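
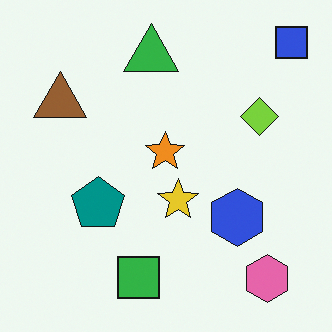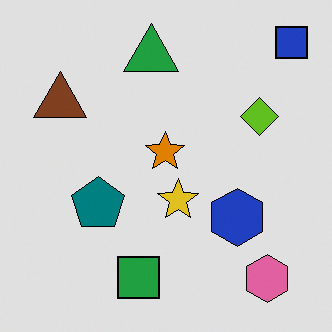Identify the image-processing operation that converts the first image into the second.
The image was posterized to a reduced palette.

Each flat color has snapped to a coarser quantized level — most visibly, the near-white background has dropped to a flat grey.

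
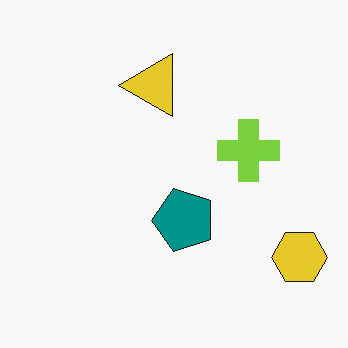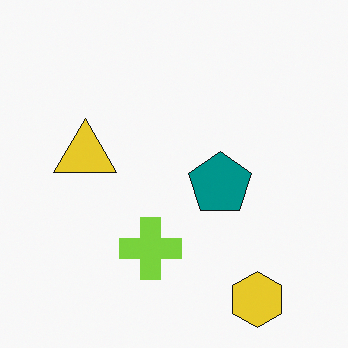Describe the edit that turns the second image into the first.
The first image is the second transposed (reflected across the top-left ↔ bottom-right diagonal).

Shapes have swapped their row and column positions — what was in the top-right is now in the bottom-left — a diagonal reflection.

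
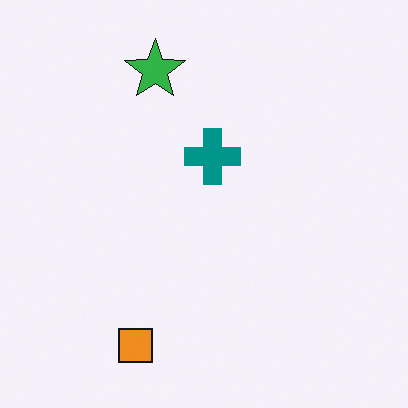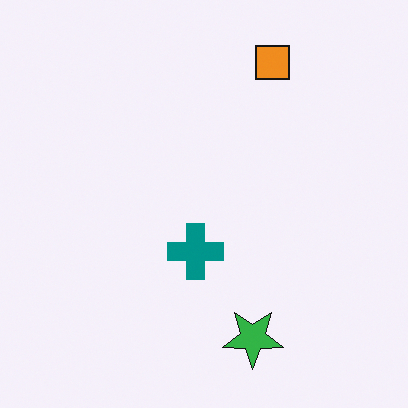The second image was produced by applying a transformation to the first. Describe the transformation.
The second image is the first rotated 180°.

The orange square sits in the bottom-left of the first image and the top of the second — consistent with a whole-image 180° rotation.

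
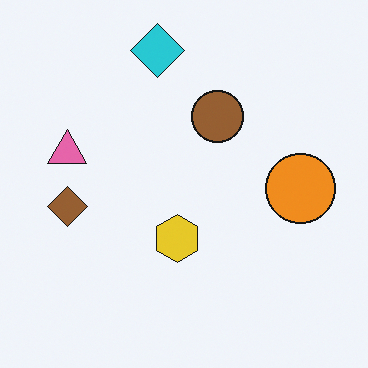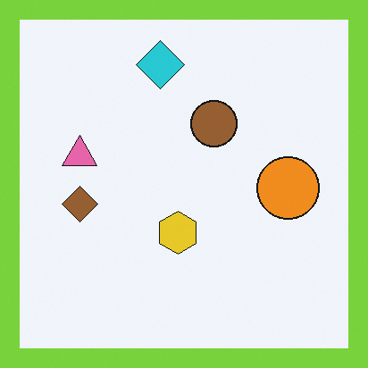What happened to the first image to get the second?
The transformation is: framed with a lime border.

A solid lime frame runs around the edge of the second image, with the content slightly shrunk inside it.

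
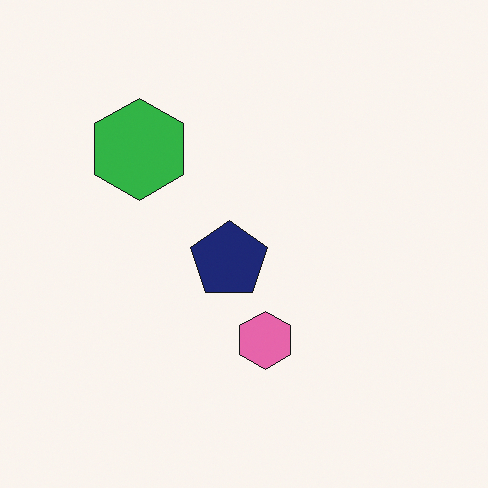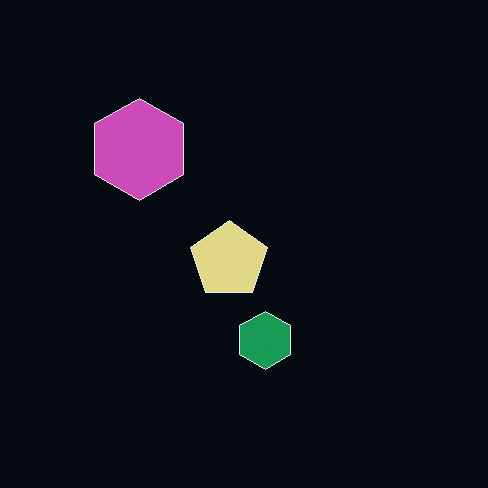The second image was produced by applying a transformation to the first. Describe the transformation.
This is the original image color-inverted (negative).

The light background has become dark and every shape's color is its complement — a photographic negative.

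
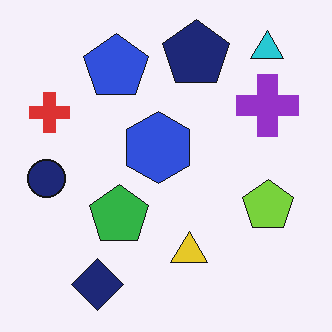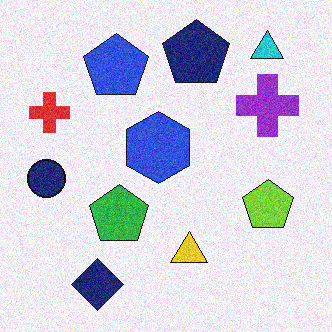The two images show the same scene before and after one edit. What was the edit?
Degraded with visible gaussian noise.

Random speckle covers the whole image, including the flat background.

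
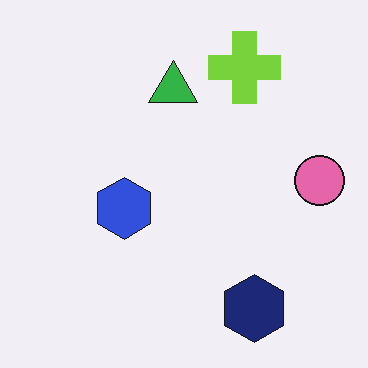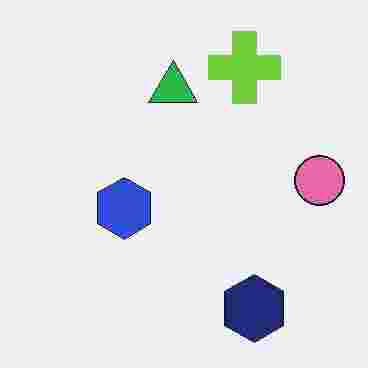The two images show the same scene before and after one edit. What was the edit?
The image was heavily JPEG-compressed with obvious blocking artifacts.

Blocky 8×8 compression artifacts appear around shape edges and the flat background shows ringing — characteristic JPEG degradation.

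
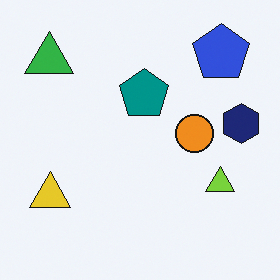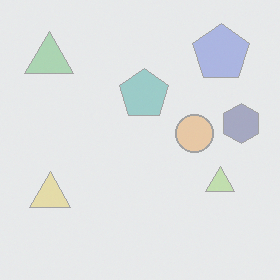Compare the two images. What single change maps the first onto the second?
The second image is the first given much lower contrast.

Tones are pushed toward mid-grey across the whole image — a global contrast change.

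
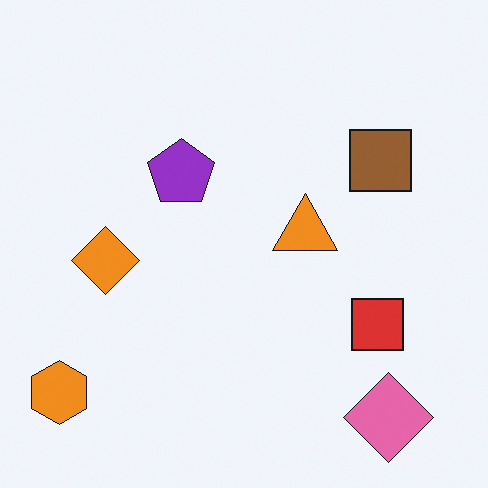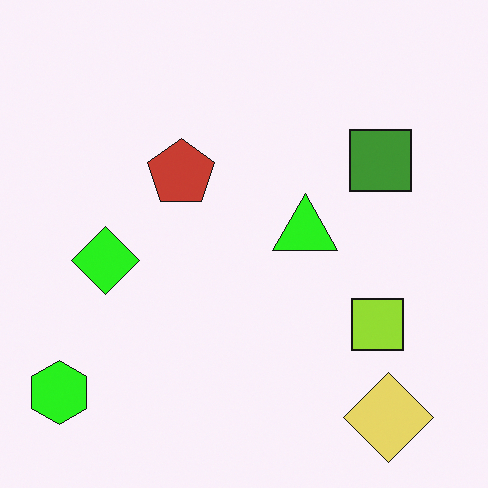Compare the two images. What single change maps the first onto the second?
Hue-shifted noticeably.

Every shape's color has rotated by the same amount around the hue wheel — a uniform hue shift.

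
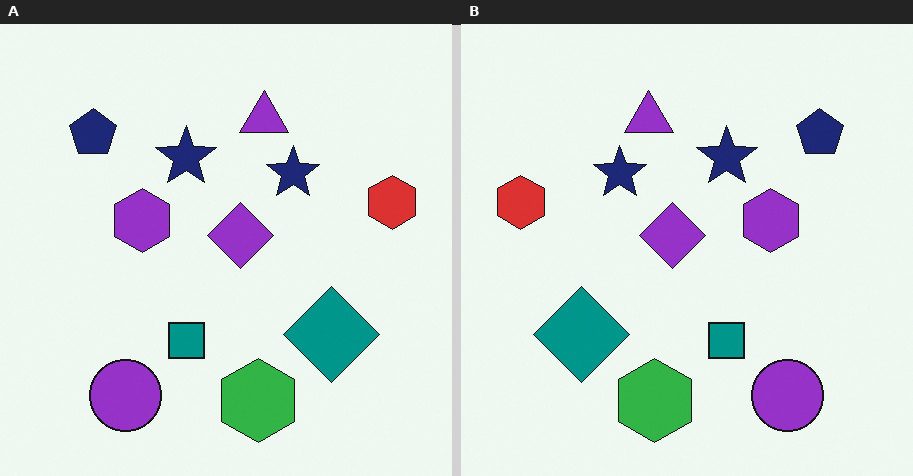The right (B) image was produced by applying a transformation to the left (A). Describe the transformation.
It was flipped horizontally (left ↔ right).

The red hexagon is in the right of the left (A) image and the left of the right (B) — shapes on opposite sides of the vertical midline have swapped in a mirror flip.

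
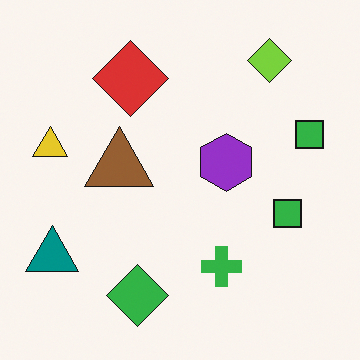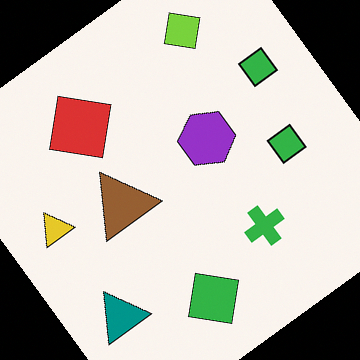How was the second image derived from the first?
Rotated counter-clockwise by a large amount — several tens of degrees.

Every shape is tilted by the same angle and the image corners show triangular fill wedges — a whole-image rotation by a non-right angle.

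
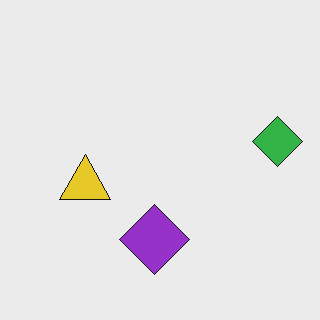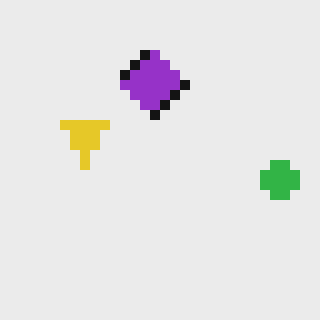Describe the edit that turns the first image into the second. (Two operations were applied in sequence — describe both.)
Heavily pixelated into large blocks, then flipped vertically (top ↔ bottom).

Shapes are reduced to large square blocks; fine edges and outlines are lost — a downscale-then-upscale (mosaic) effect. The purple diamond is in the bottom of the first image and the top of the second — shapes on opposite sides of the horizontal midline have swapped in a mirror flip.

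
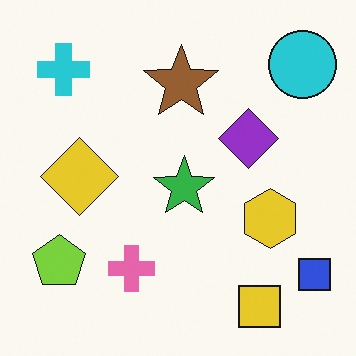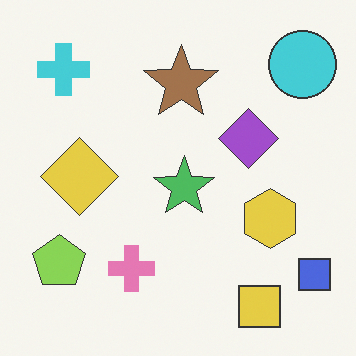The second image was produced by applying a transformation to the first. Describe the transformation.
The transformation is: given slightly reduced contrast.

Tones are pushed toward mid-grey across the whole image — a global contrast change.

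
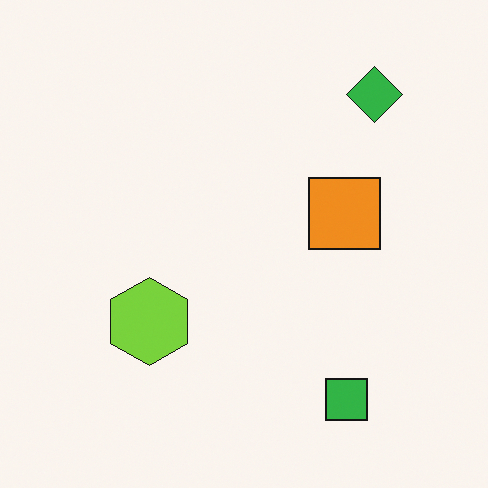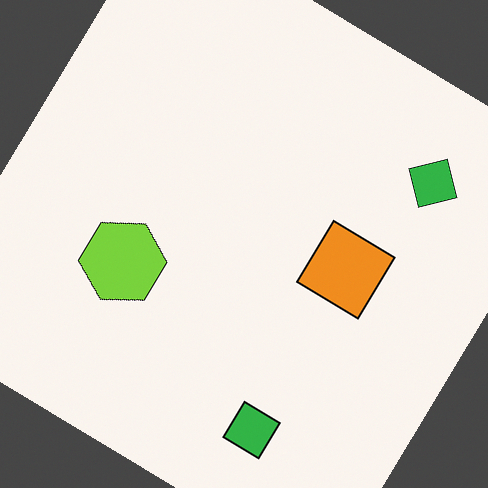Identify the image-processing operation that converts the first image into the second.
The transformation is: rotated clockwise by a large amount — several tens of degrees.

Every shape is tilted by the same angle and the image corners show triangular fill wedges — a whole-image rotation by a non-right angle.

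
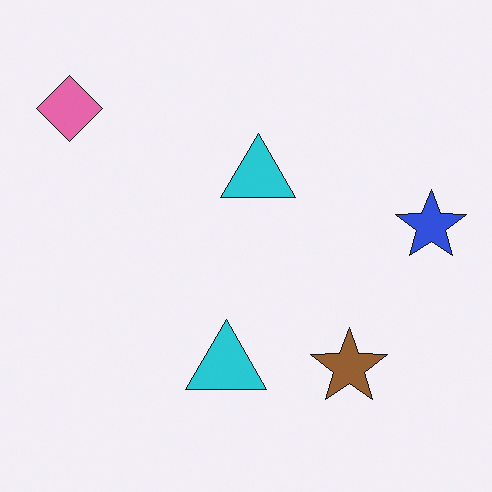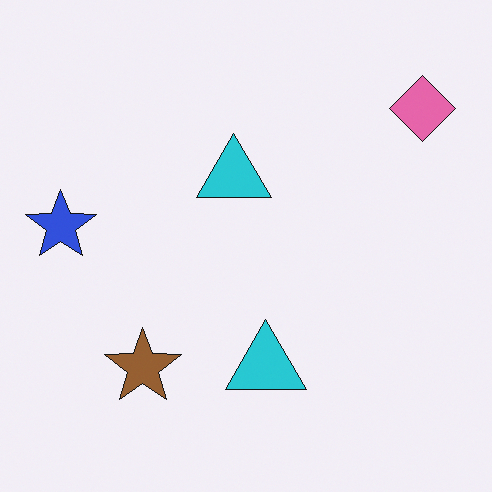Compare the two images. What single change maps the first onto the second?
It was flipped horizontally (left ↔ right).

The blue star is in the right of the first image and the left of the second — shapes on opposite sides of the vertical midline have swapped in a mirror flip.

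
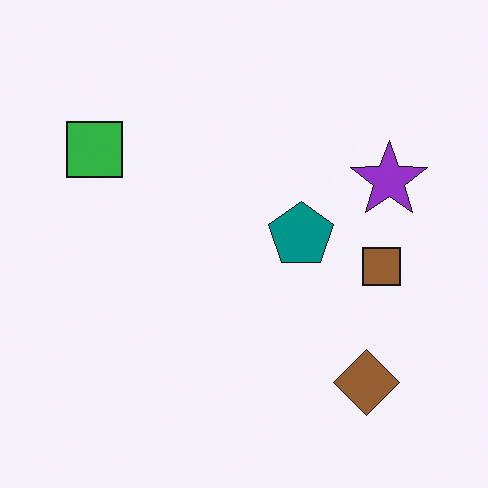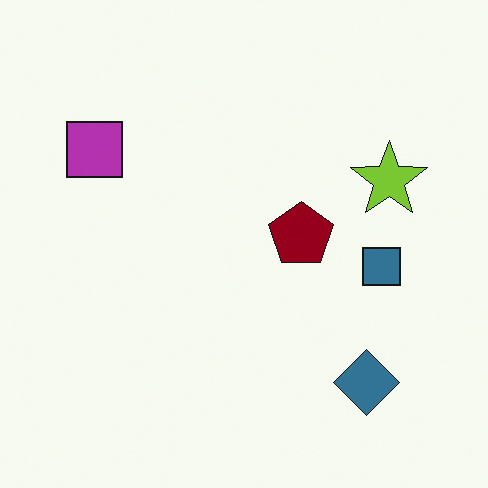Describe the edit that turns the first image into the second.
It was hue-shifted through roughly half the color wheel.

Every shape's color has rotated by the same amount around the hue wheel — a uniform hue shift.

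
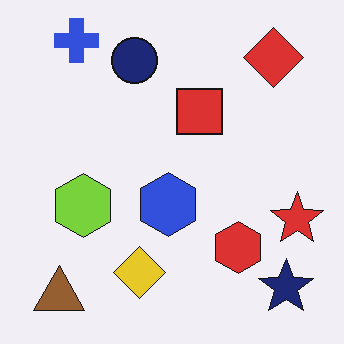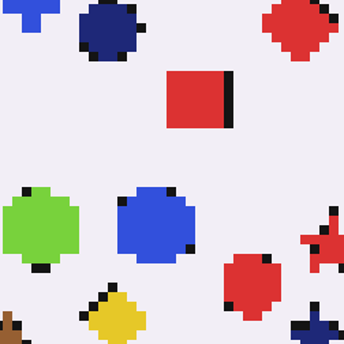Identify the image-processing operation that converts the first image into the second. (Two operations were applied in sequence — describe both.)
The transformation is: pixelated into visible square blocks, then cropped to a modestly smaller region and rescaled.

Shapes are reduced to large square blocks; fine edges and outlines are lost — a downscale-then-upscale (mosaic) effect. The visible shapes are larger and the field of view is narrower; shapes near the original edges may be partly or wholly outside the frame — a crop-and-rescale.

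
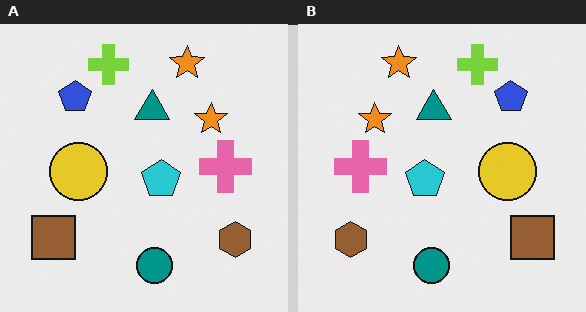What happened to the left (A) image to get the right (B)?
Flipped horizontally (left ↔ right).

The brown square is in the bottom-left of the left (A) image and the bottom-right of the right (B) — shapes on opposite sides of the vertical midline have swapped in a mirror flip.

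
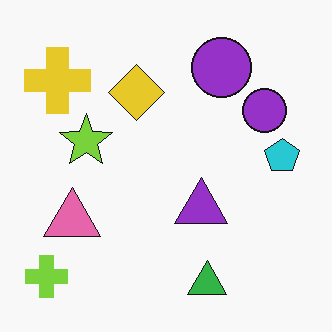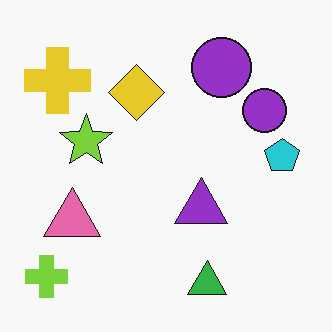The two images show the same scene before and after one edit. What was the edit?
The image was JPEG-compressed with visible artifacts.

Blocky 8×8 compression artifacts appear around shape edges and the flat background shows ringing — characteristic JPEG degradation.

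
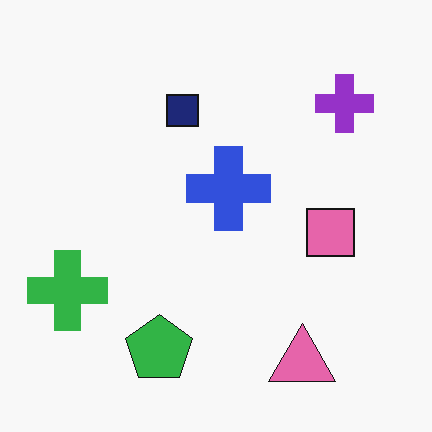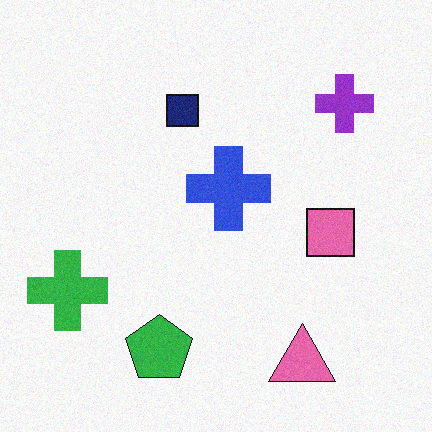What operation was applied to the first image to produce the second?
The second image is the first degraded with a light layer of grain.

Random speckle covers the whole image, including the flat background.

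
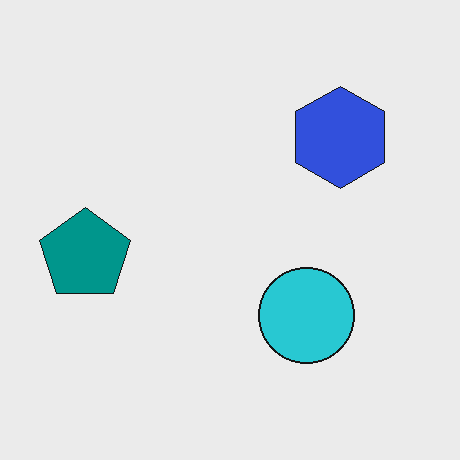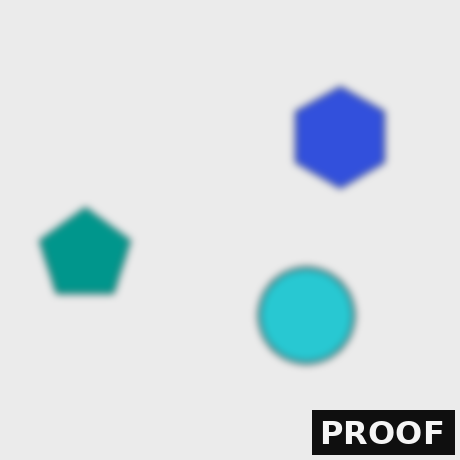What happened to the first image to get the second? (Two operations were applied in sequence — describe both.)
It was noticeably gaussian-blurred, then watermarked with the text "PROOF" in the lower-right corner.

Shape edges and outlines are uniformly softened across the whole image. A dark label reading "PROOF" appears in the lower-right corner.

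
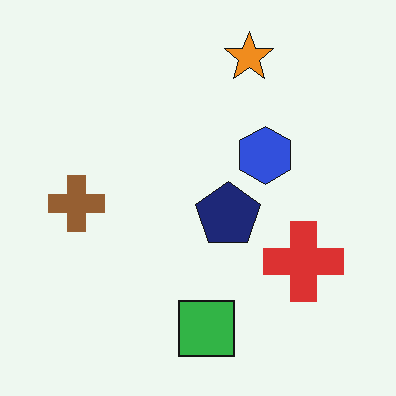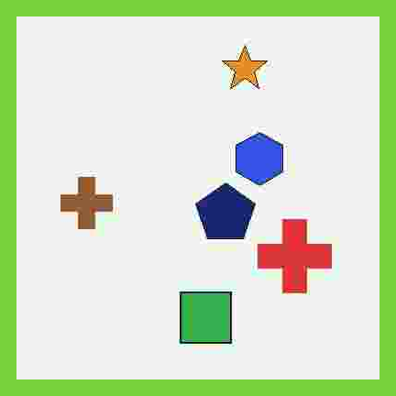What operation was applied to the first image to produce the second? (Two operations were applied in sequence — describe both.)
The transformation is: degraded with heavy JPEG compression, then framed with a lime border.

Blocky 8×8 compression artifacts appear around shape edges and the flat background shows ringing — characteristic JPEG degradation. A solid lime frame runs around the edge of the second image, with the content slightly shrunk inside it.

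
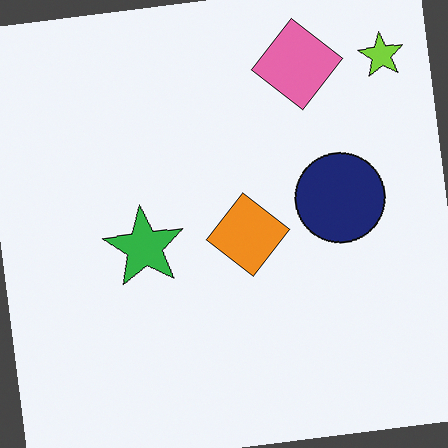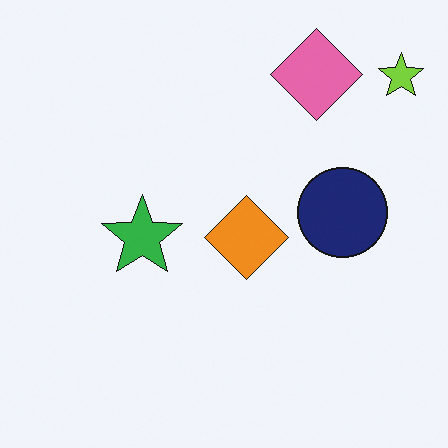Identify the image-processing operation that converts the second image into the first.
The image was rotated counter-clockwise by a few degrees.

Every shape is tilted by the same angle and the image corners show triangular fill wedges — a whole-image rotation by a non-right angle.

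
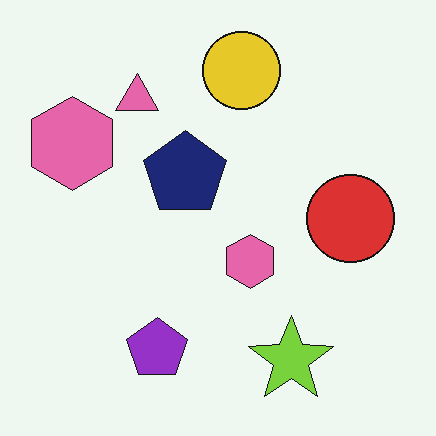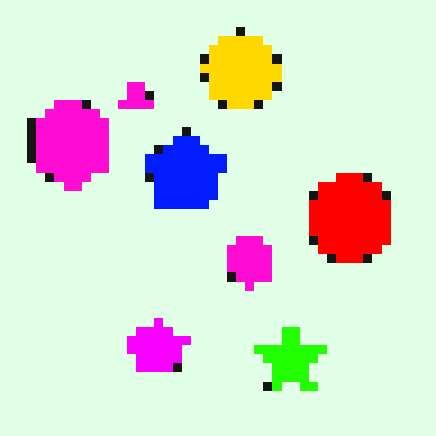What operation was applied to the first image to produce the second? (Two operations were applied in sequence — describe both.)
The image was heavily pixelated into large blocks, then heavily oversaturated.

Shapes are reduced to large square blocks; fine edges and outlines are lost — a downscale-then-upscale (mosaic) effect. All colors are more vivid — a global saturation change.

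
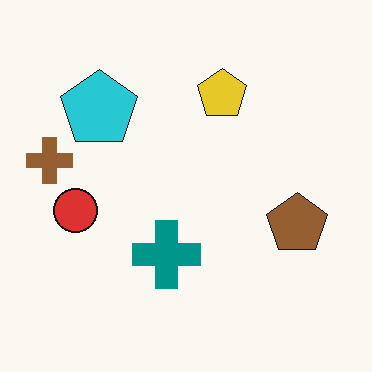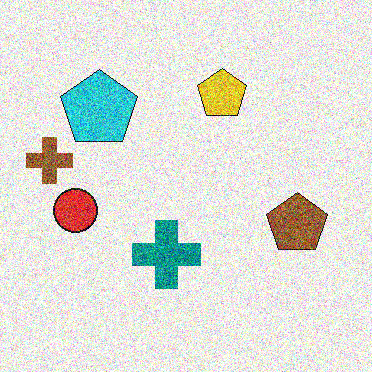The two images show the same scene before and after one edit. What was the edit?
It was degraded with heavy additive noise.

Random speckle covers the whole image, including the flat background.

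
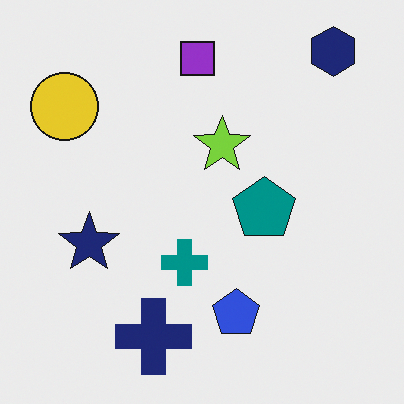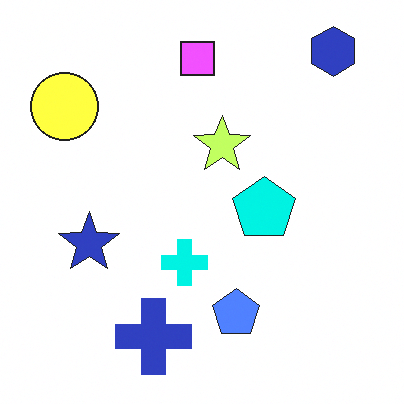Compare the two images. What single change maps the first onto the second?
The transformation is: noticeably brightened.

Every pixel — background and shapes alike — is uniformly brightened.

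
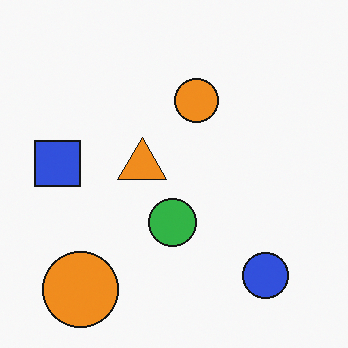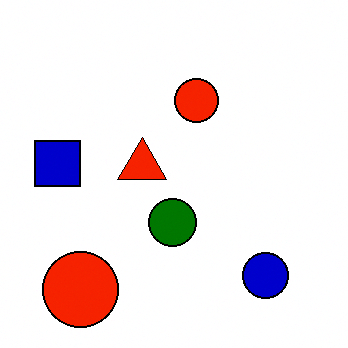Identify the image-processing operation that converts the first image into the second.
The transformation is: given much higher contrast.

Tones are pushed away from mid-grey across the whole image — a global contrast change.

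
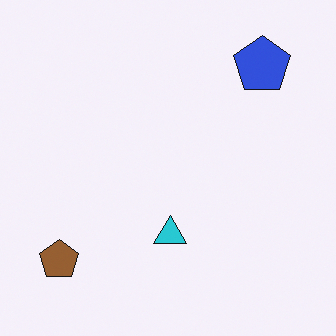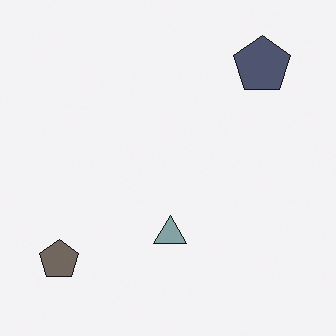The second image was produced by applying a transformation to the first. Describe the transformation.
It was heavily desaturated.

All colors are more muted and greyish — a global saturation change.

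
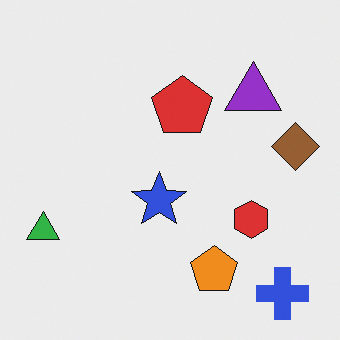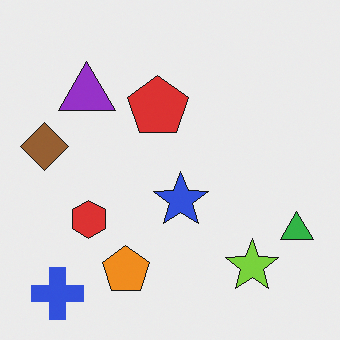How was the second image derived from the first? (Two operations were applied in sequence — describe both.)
The transformation is: flipped horizontally (left ↔ right), then overlaid with an additional lime star.

The green triangle is in the bottom-left of the first image and the bottom-right of the second — shapes on opposite sides of the vertical midline have swapped in a mirror flip. A lime star appears in the second image that is absent from the first.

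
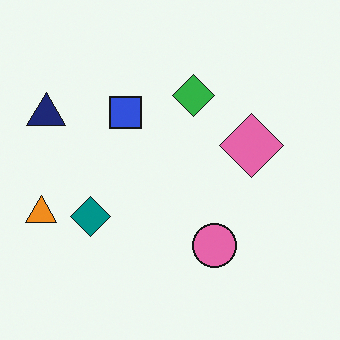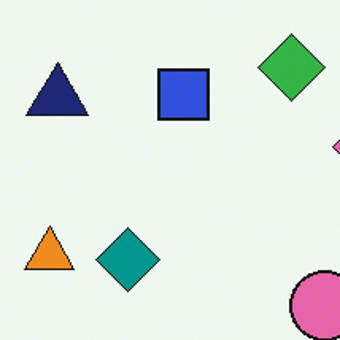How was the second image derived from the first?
The transformation is: cropped slightly and scaled back up.

The visible shapes are larger and the field of view is narrower; shapes near the original edges may be partly or wholly outside the frame — a crop-and-rescale.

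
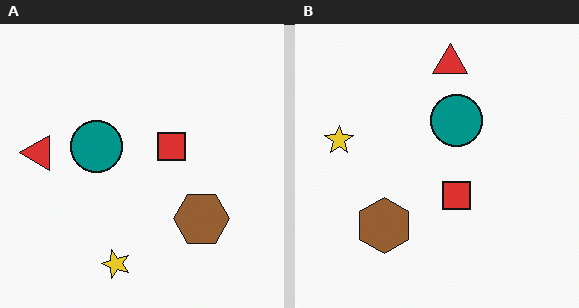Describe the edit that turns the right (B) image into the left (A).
The left (A) image is the right (B) rotated 90° counter-clockwise.

The red triangle sits in the top of the right (B) image and the left of the left (A) — consistent with a whole-image 90° counter-clockwise rotation.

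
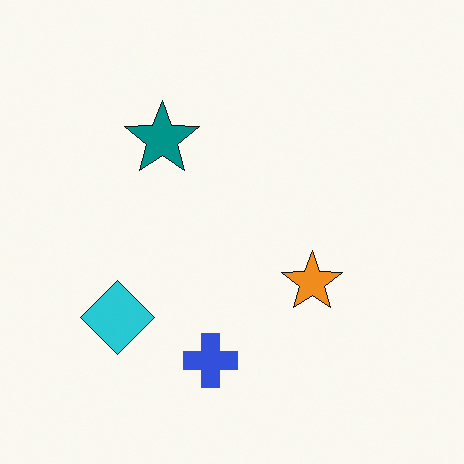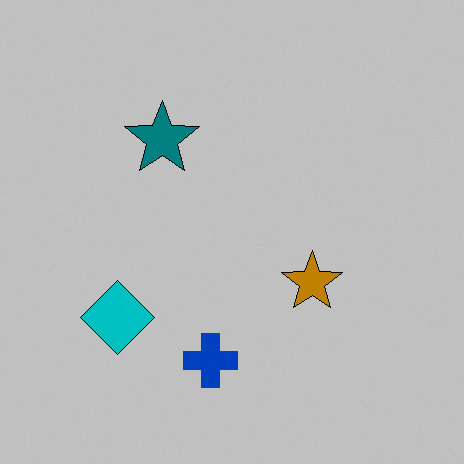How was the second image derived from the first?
Heavily posterized to just a handful of flat colors.

Each flat color has snapped to a coarser quantized level — most visibly, the near-white background has dropped to a flat grey.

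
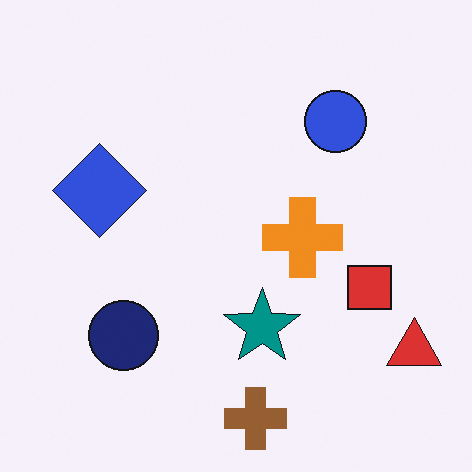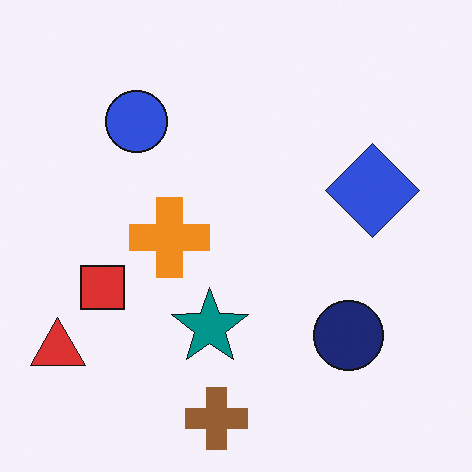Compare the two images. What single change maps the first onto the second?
This is the original image flipped horizontally (left ↔ right).

The red triangle is in the bottom-right of the first image and the bottom-left of the second — shapes on opposite sides of the vertical midline have swapped in a mirror flip.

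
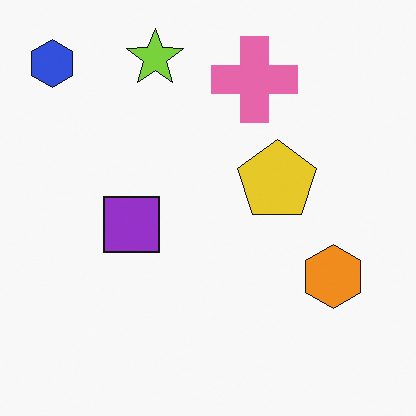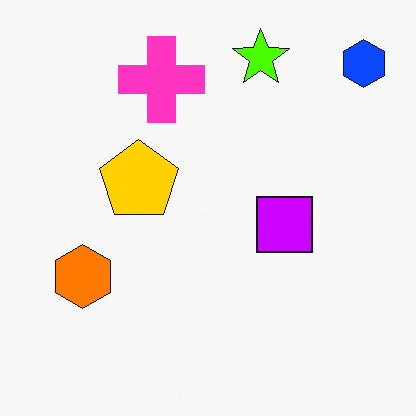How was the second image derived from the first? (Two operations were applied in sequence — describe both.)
The image was heavily oversaturated, then flipped horizontally (left ↔ right).

All colors are more vivid — a global saturation change. The blue hexagon is in the top-left of the first image and the top-right of the second — shapes on opposite sides of the vertical midline have swapped in a mirror flip.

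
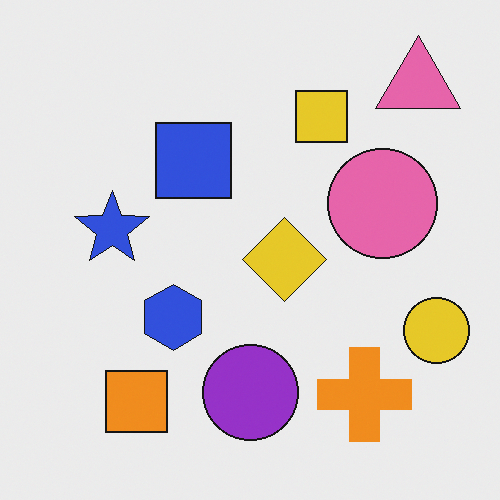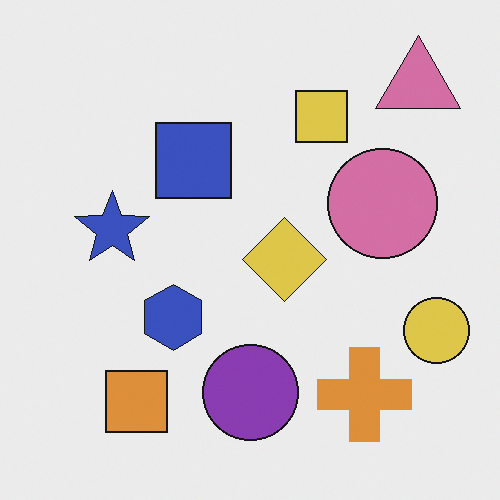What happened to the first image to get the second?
It was slightly desaturated.

All colors are more muted and greyish — a global saturation change.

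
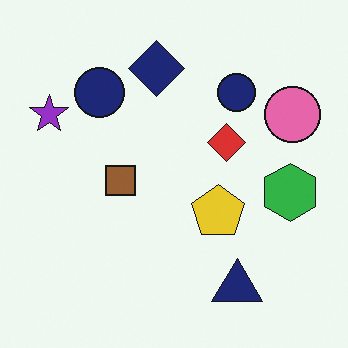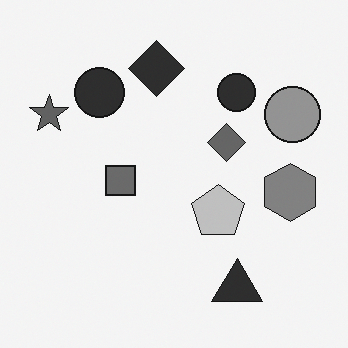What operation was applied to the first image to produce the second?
Converted to grayscale.

All color is removed — every shape is now a shade of grey.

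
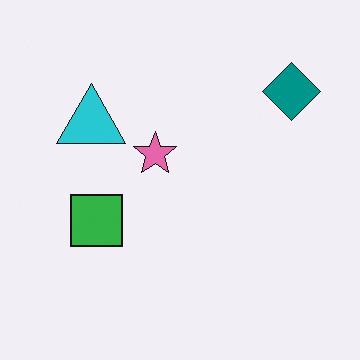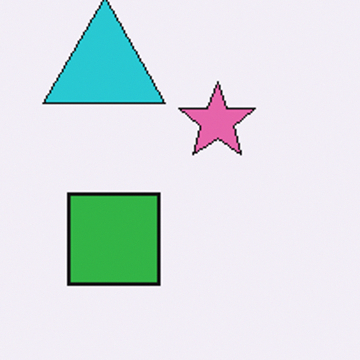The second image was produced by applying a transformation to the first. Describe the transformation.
The transformation is: cropped tightly and scaled back up.

The visible shapes are larger and the field of view is narrower; shapes near the original edges may be partly or wholly outside the frame — a crop-and-rescale.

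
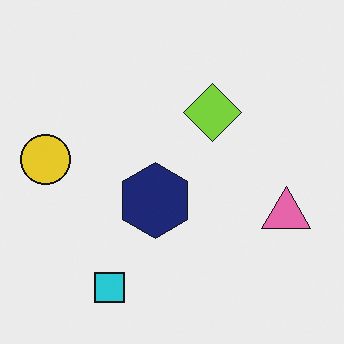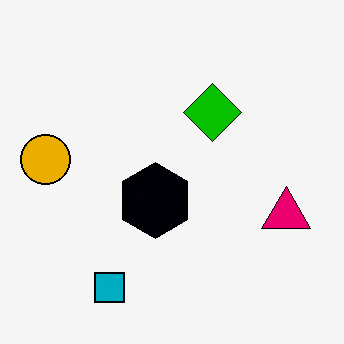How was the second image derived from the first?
It was boosted in contrast.

Tones are pushed away from mid-grey across the whole image — a global contrast change.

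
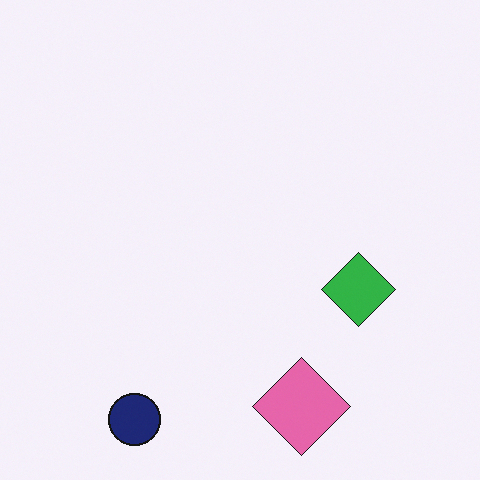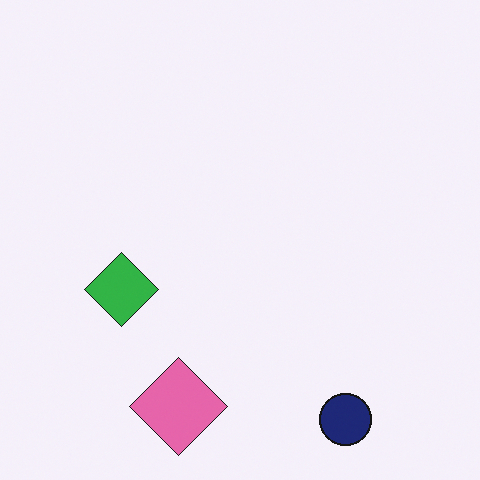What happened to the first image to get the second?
The second image is the first flipped horizontally (left ↔ right).

The green diamond is in the right of the first image and the left of the second — shapes on opposite sides of the vertical midline have swapped in a mirror flip.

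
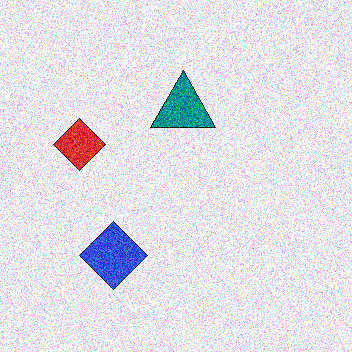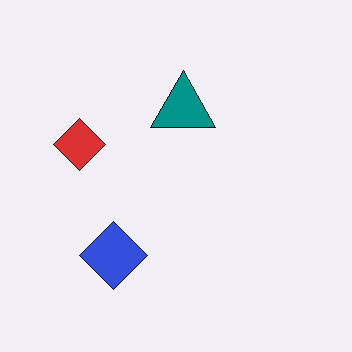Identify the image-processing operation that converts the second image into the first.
Degraded with a thick layer of grain.

Random speckle covers the whole image, including the flat background.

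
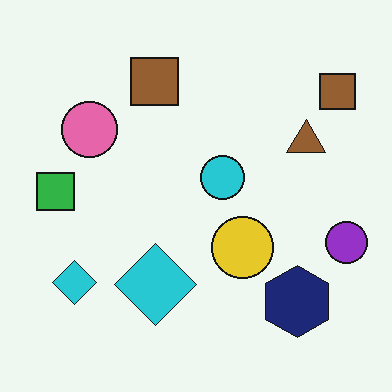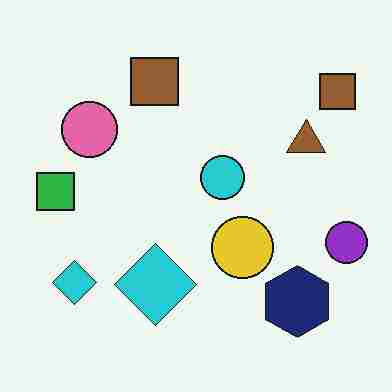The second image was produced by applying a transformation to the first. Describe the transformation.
The transformation is: degraded with heavy JPEG compression.

Blocky 8×8 compression artifacts appear around shape edges and the flat background shows ringing — characteristic JPEG degradation.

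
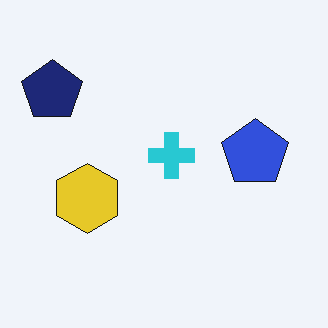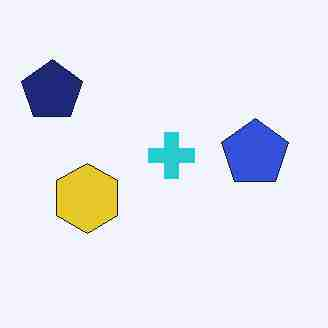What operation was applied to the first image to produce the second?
Heavily JPEG-compressed with obvious blocking artifacts.

Blocky 8×8 compression artifacts appear around shape edges and the flat background shows ringing — characteristic JPEG degradation.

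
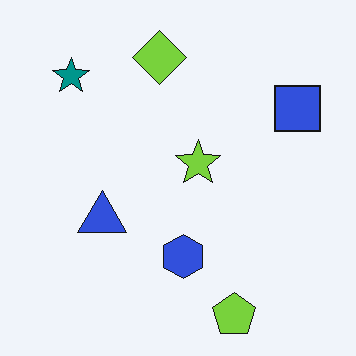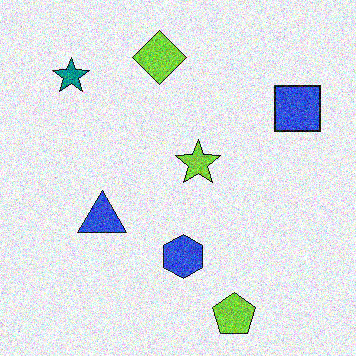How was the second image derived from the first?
The second image is the first degraded with strong gaussian noise.

Random speckle covers the whole image, including the flat background.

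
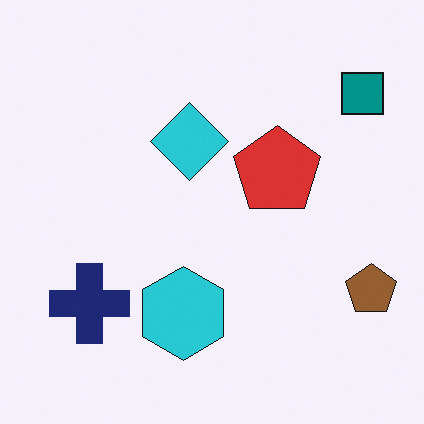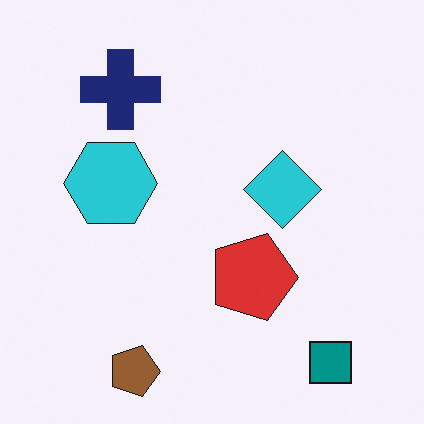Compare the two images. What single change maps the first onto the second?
The transformation is: rotated 90° clockwise.

The teal square sits in the top-right of the first image and the bottom-right of the second — consistent with a whole-image 90° clockwise rotation.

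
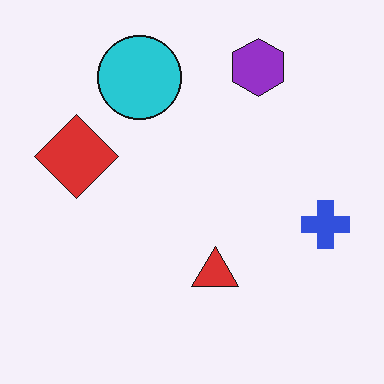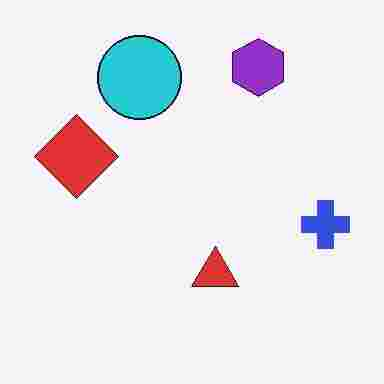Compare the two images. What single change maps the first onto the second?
The second image is the first degraded with heavy JPEG compression.

Blocky 8×8 compression artifacts appear around shape edges and the flat background shows ringing — characteristic JPEG degradation.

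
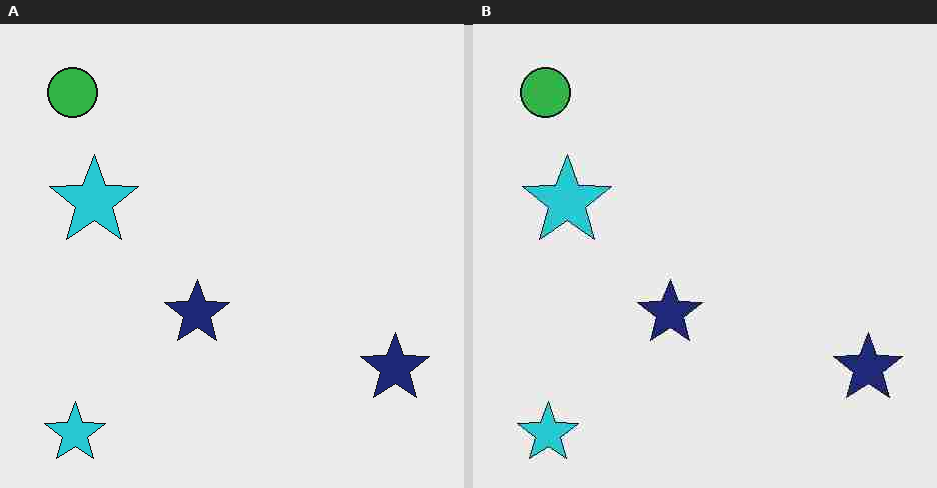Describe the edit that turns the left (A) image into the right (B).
The right (B) image is the left (A) degraded with heavy JPEG compression.

Blocky 8×8 compression artifacts appear around shape edges and the flat background shows ringing — characteristic JPEG degradation.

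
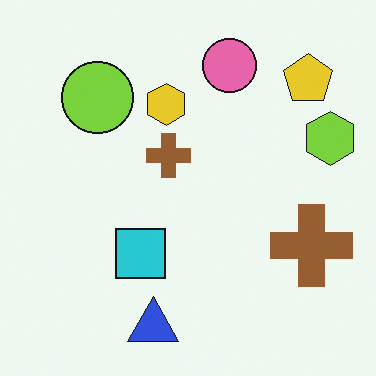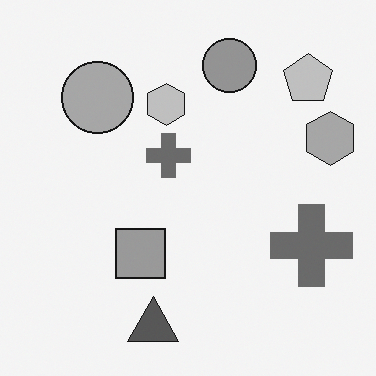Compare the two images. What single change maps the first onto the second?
This is the original image converted to grayscale.

All color is removed — every shape is now a shade of grey.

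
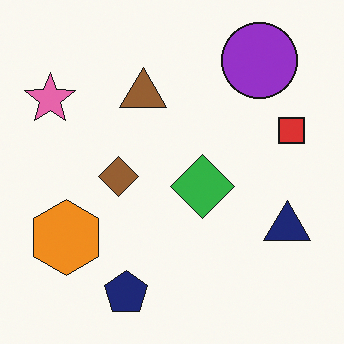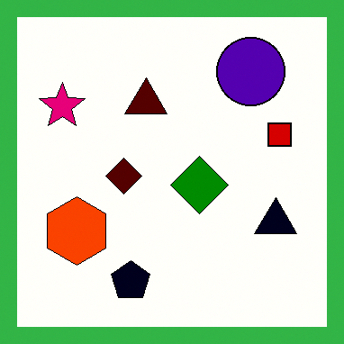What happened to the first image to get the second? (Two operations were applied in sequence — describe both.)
The transformation is: boosted in contrast, then framed with a green border.

Tones are pushed away from mid-grey across the whole image — a global contrast change. A solid green frame runs around the edge of the second image, with the content slightly shrunk inside it.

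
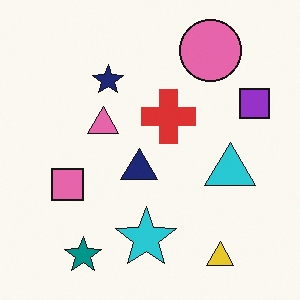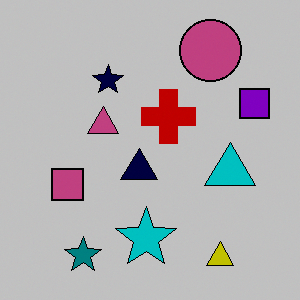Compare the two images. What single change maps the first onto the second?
The image was heavily posterized to just a handful of flat colors.

Each flat color has snapped to a coarser quantized level — most visibly, the near-white background has dropped to a flat grey.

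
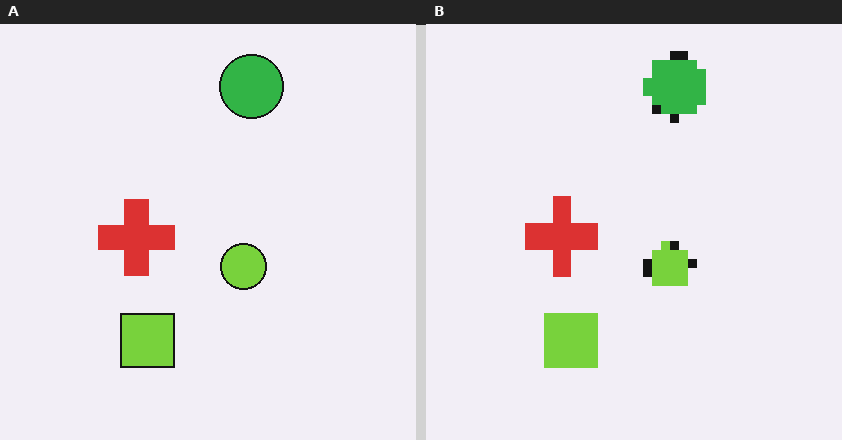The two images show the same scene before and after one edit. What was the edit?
It was heavily pixelated into large blocks.

Shapes are reduced to large square blocks; fine edges and outlines are lost — a downscale-then-upscale (mosaic) effect.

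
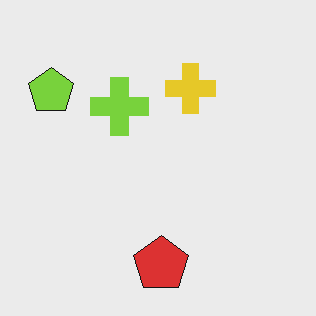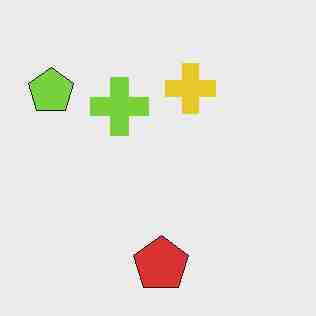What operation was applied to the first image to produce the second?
The transformation is: degraded with heavy JPEG compression.

Blocky 8×8 compression artifacts appear around shape edges and the flat background shows ringing — characteristic JPEG degradation.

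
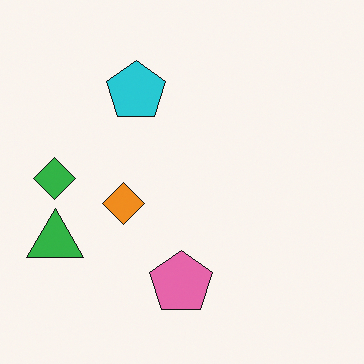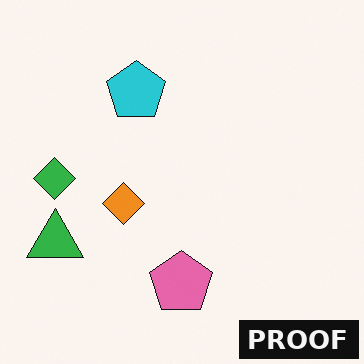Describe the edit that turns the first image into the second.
This is the original image watermarked with the text "PROOF" in the lower-right corner.

A dark label reading "PROOF" appears in the lower-right corner.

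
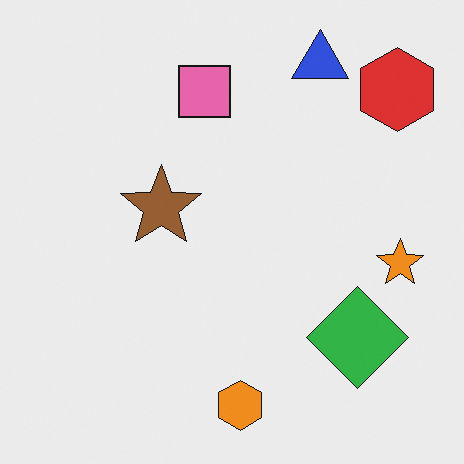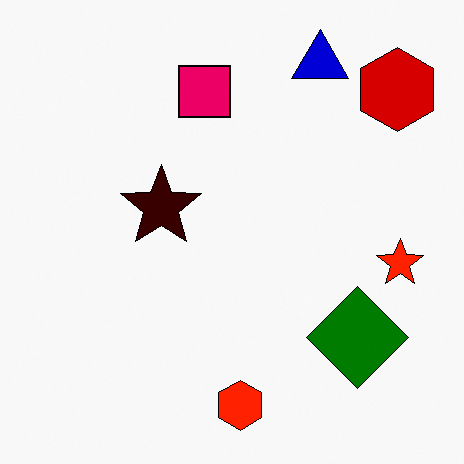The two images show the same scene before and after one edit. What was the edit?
The second image is the first given much higher contrast.

Tones are pushed away from mid-grey across the whole image — a global contrast change.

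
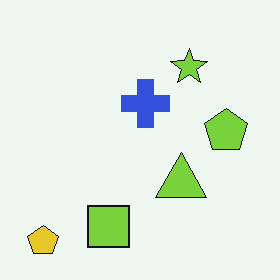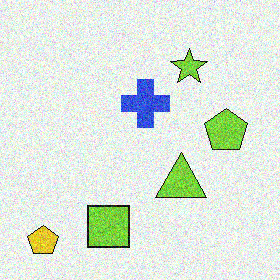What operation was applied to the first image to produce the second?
Degraded with visible gaussian noise.

Random speckle covers the whole image, including the flat background.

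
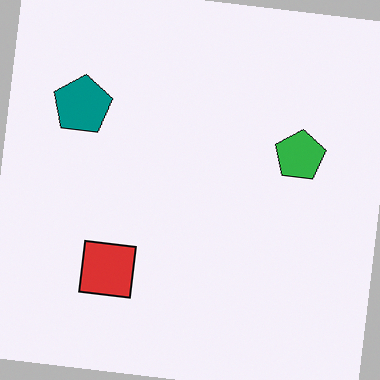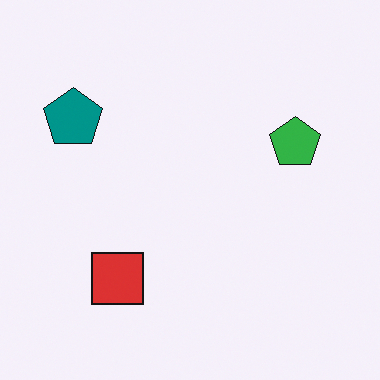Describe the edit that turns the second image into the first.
The transformation is: rotated clockwise by a small amount.

Every shape is tilted by the same angle and the image corners show triangular fill wedges — a whole-image rotation by a non-right angle.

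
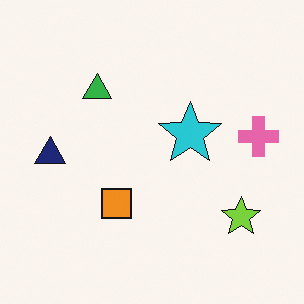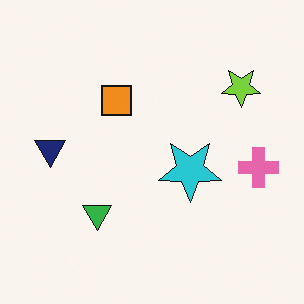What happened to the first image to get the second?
This is the original image flipped vertically (top ↔ bottom).

The lime star is in the bottom-right of the first image and the top-right of the second — shapes on opposite sides of the horizontal midline have swapped in a mirror flip.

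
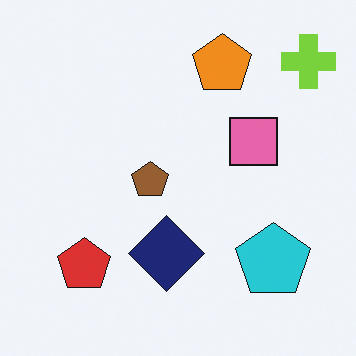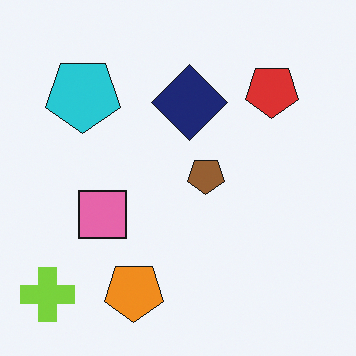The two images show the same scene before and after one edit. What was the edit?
The transformation is: rotated 180°.

The lime cross sits in the top-right of the first image and the bottom-left of the second — consistent with a whole-image 180° rotation.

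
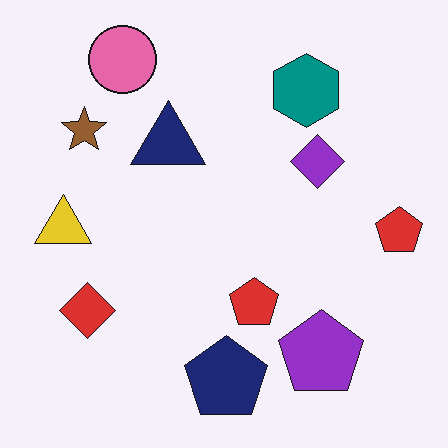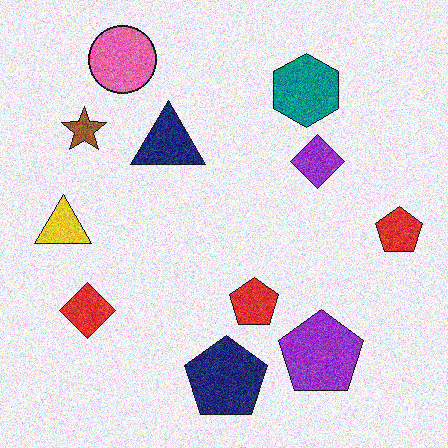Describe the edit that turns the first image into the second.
The image was degraded with strong gaussian noise.

Random speckle covers the whole image, including the flat background.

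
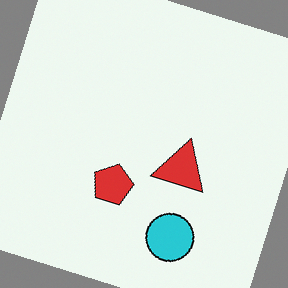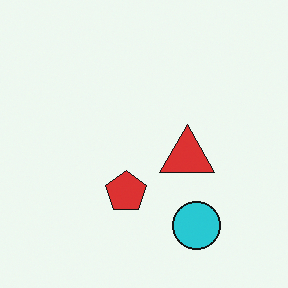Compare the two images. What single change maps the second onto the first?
Rotated clockwise by a clearly visible amount.

Every shape is tilted by the same angle and the image corners show triangular fill wedges — a whole-image rotation by a non-right angle.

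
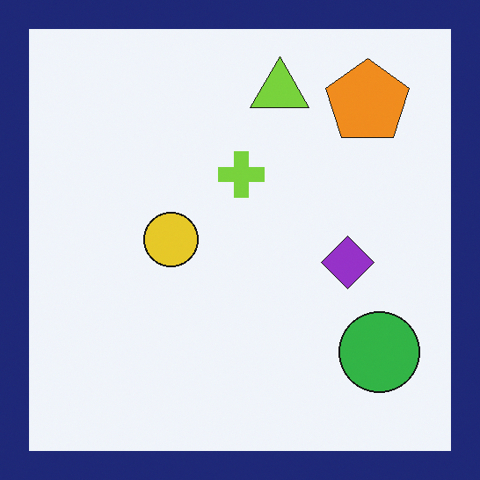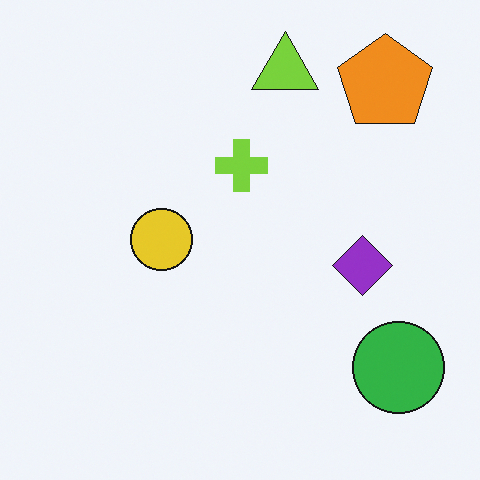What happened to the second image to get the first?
It was framed with a navy border.

A solid navy frame runs around the edge of the first image, with the content slightly shrunk inside it.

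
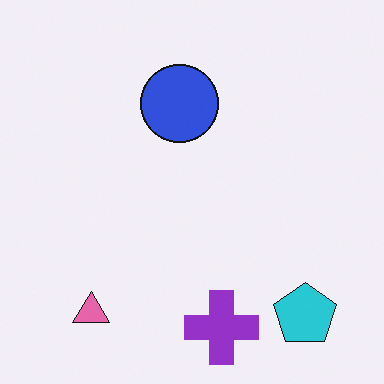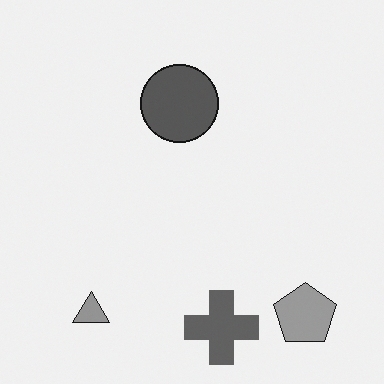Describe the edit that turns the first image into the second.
It was converted to grayscale.

All color is removed — every shape is now a shade of grey.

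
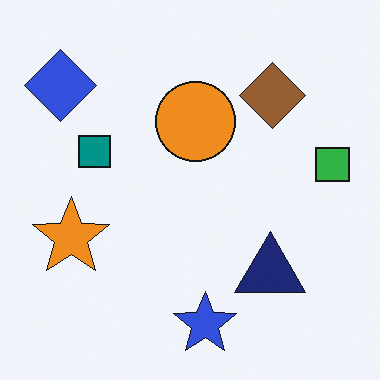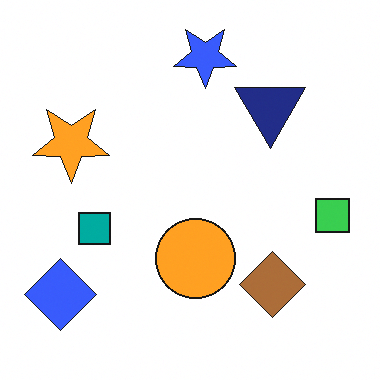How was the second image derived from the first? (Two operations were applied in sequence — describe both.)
It was flipped vertically (top ↔ bottom), then brightened a little.

The blue star is in the bottom of the first image and the top of the second — shapes on opposite sides of the horizontal midline have swapped in a mirror flip. Every pixel — background and shapes alike — is uniformly brightened.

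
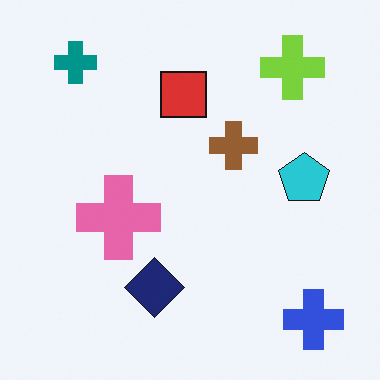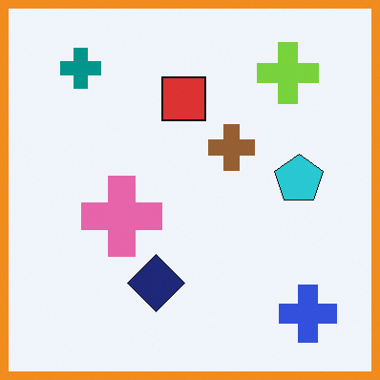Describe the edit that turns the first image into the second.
Framed with a orange border.

A solid orange frame runs around the edge of the second image, with the content slightly shrunk inside it.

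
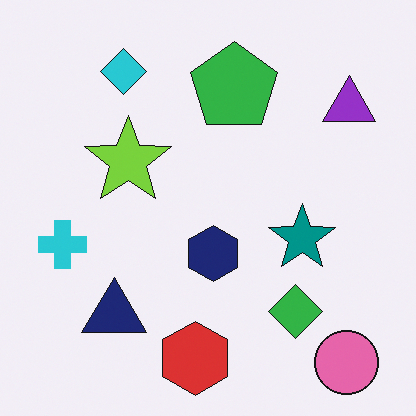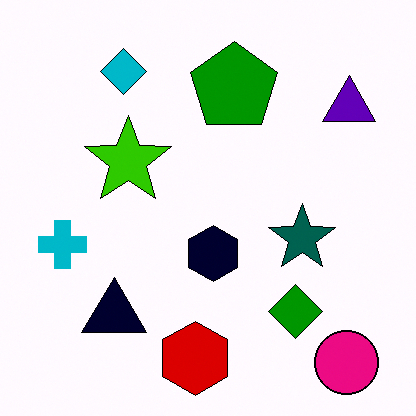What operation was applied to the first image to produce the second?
It was boosted in contrast.

Tones are pushed away from mid-grey across the whole image — a global contrast change.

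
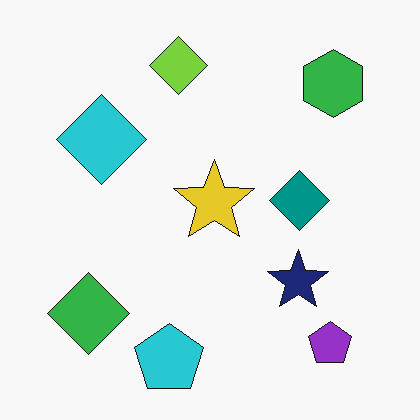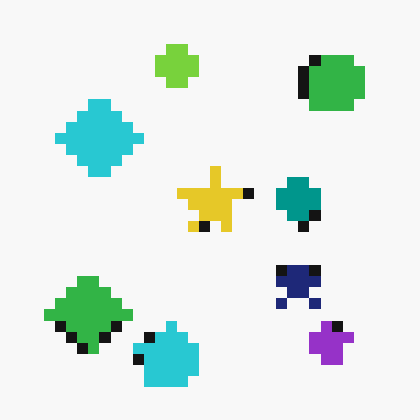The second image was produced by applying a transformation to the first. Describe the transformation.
The transformation is: heavily pixelated into large blocks.

Shapes are reduced to large square blocks; fine edges and outlines are lost — a downscale-then-upscale (mosaic) effect.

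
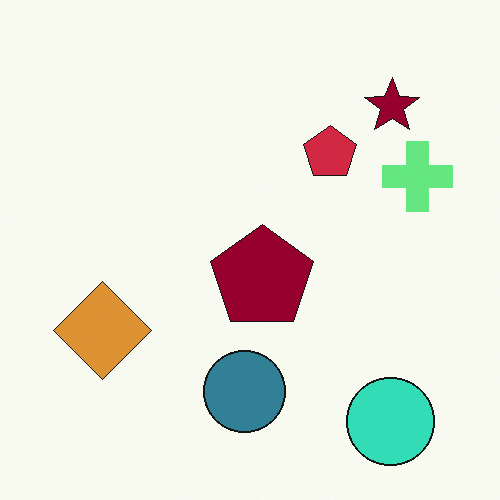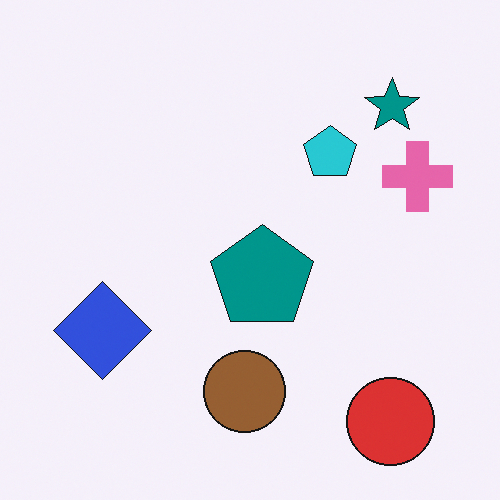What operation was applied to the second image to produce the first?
Hue-shifted by a large amount.

Every shape's color has rotated by the same amount around the hue wheel — a uniform hue shift.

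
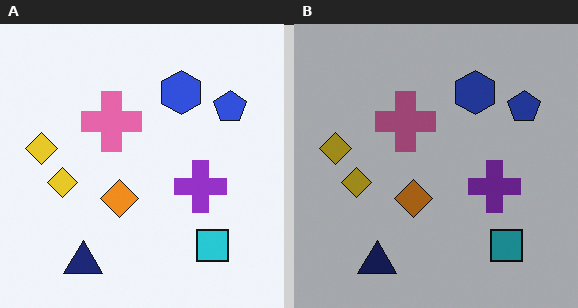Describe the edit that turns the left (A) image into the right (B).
It was substantially darkened.

Every pixel — background and shapes alike — is uniformly darkened.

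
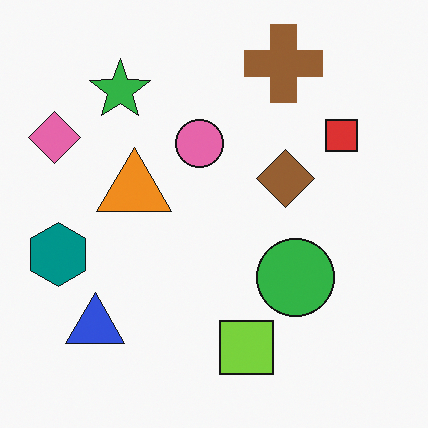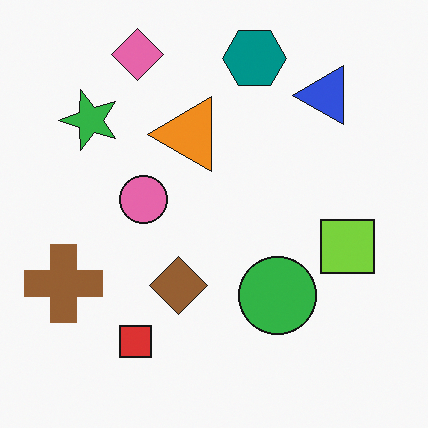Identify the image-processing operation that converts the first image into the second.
The second image is the first transposed (reflected across the top-left ↔ bottom-right diagonal).

Shapes have swapped their row and column positions — what was in the top-right is now in the bottom-left — a diagonal reflection.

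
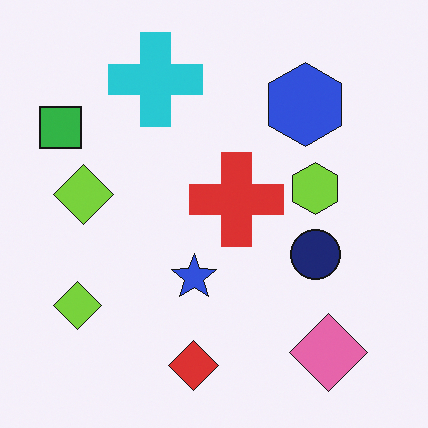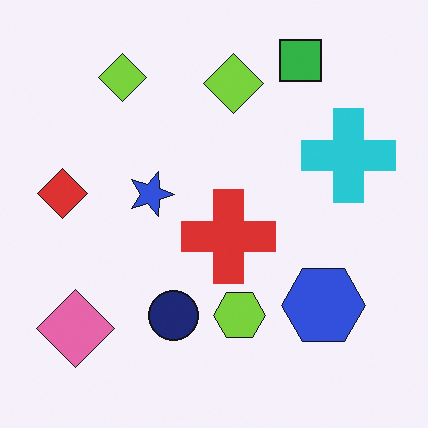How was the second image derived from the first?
Rotated 90° clockwise.

The pink diamond sits in the bottom-right of the first image and the bottom-left of the second — consistent with a whole-image 90° clockwise rotation.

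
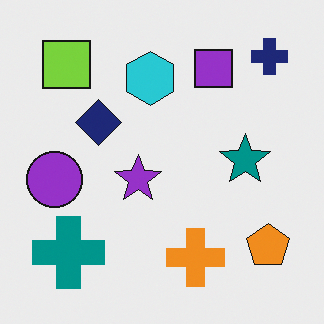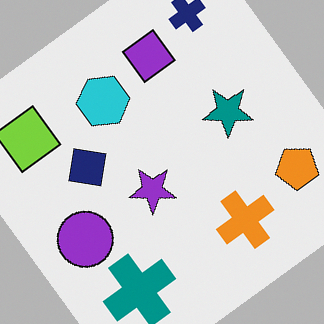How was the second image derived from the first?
The image was rotated counter-clockwise by a large amount — several tens of degrees.

Every shape is tilted by the same angle and the image corners show triangular fill wedges — a whole-image rotation by a non-right angle.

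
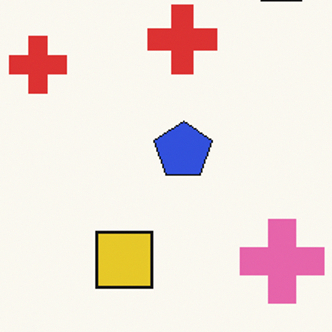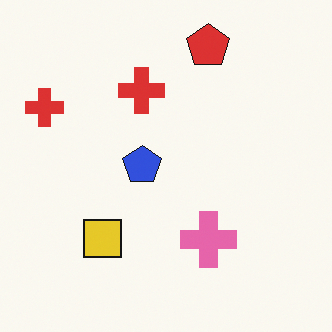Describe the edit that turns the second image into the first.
The transformation is: cropped slightly and scaled back up.

The visible shapes are larger and the field of view is narrower; shapes near the original edges may be partly or wholly outside the frame — a crop-and-rescale.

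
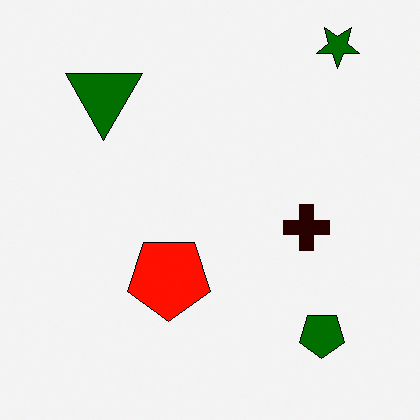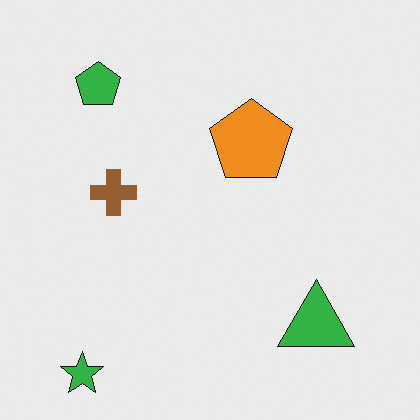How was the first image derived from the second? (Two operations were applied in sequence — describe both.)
The transformation is: rotated 180°, then boosted in contrast.

The green star sits in the bottom-left of the second image and the top-right of the first — consistent with a whole-image 180° rotation. Tones are pushed away from mid-grey across the whole image — a global contrast change.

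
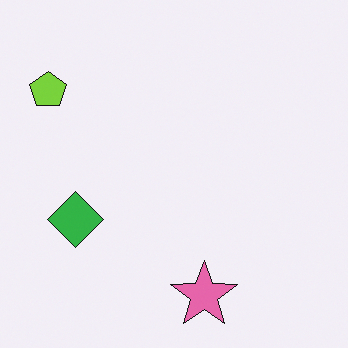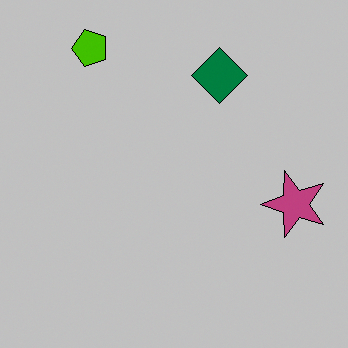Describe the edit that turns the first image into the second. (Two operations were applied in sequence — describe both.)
The image was transposed (reflected across the top-left ↔ bottom-right diagonal), then heavily posterized to just a handful of flat colors.

Shapes have swapped their row and column positions — what was in the top-right is now in the bottom-left — a diagonal reflection. Each flat color has snapped to a coarser quantized level — most visibly, the near-white background has dropped to a flat grey.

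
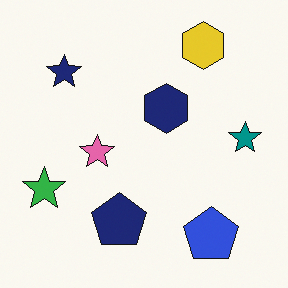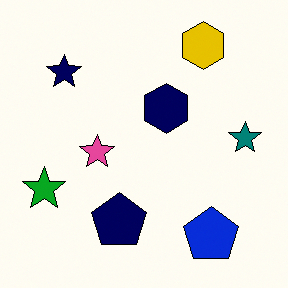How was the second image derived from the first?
It was given slightly increased contrast.

Tones are pushed away from mid-grey across the whole image — a global contrast change.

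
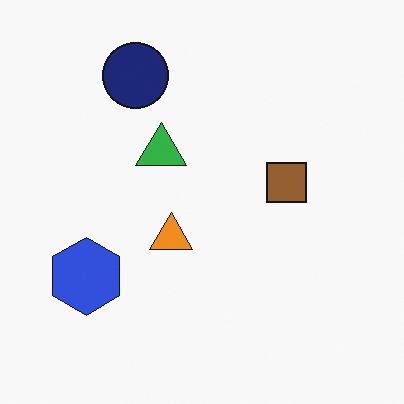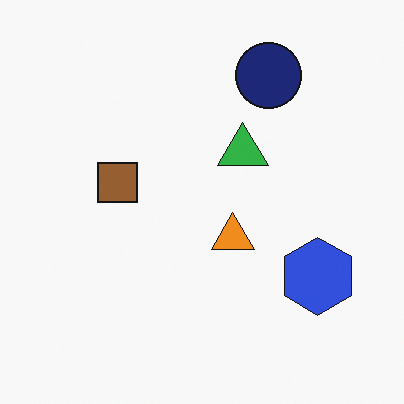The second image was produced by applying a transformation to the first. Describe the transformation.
It was flipped horizontally (left ↔ right).

The blue hexagon is in the bottom-left of the first image and the bottom-right of the second — shapes on opposite sides of the vertical midline have swapped in a mirror flip.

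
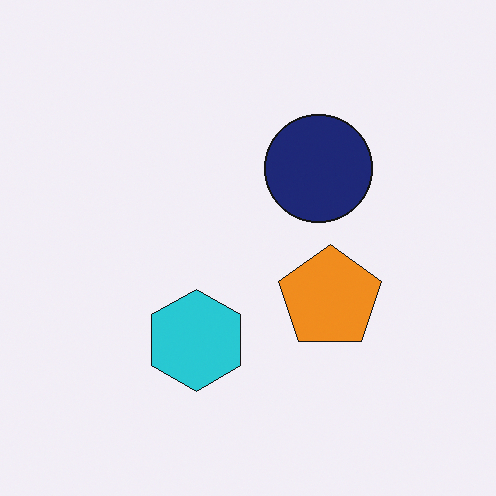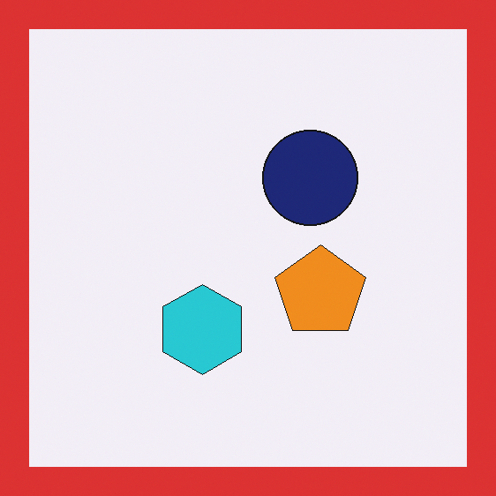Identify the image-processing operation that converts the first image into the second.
Framed with a red border.

A solid red frame runs around the edge of the second image, with the content slightly shrunk inside it.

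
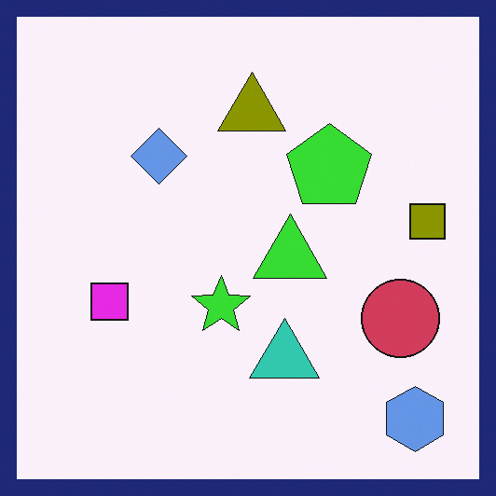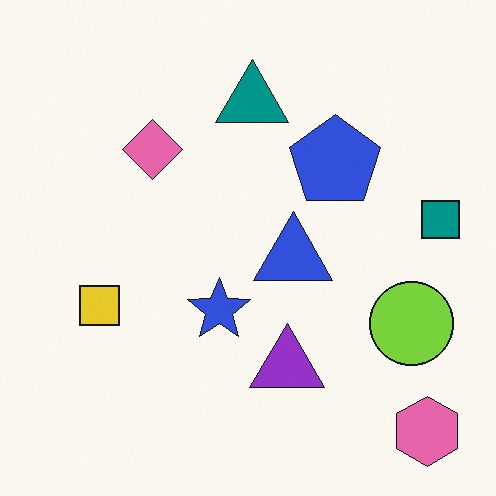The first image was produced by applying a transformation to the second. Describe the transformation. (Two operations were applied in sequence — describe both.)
This is the original image hue-shifted by a large amount, then framed with a navy border.

Every shape's color has rotated by the same amount around the hue wheel — a uniform hue shift. A solid navy frame runs around the edge of the first image, with the content slightly shrunk inside it.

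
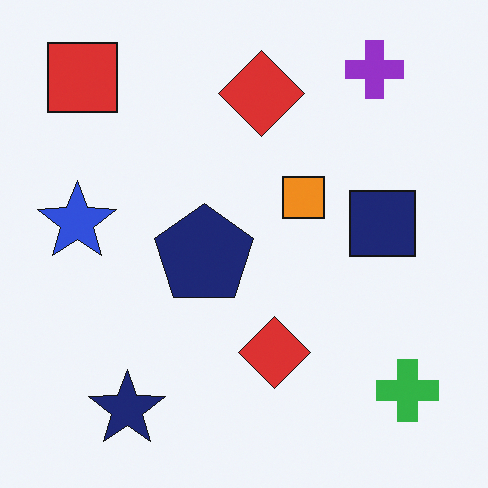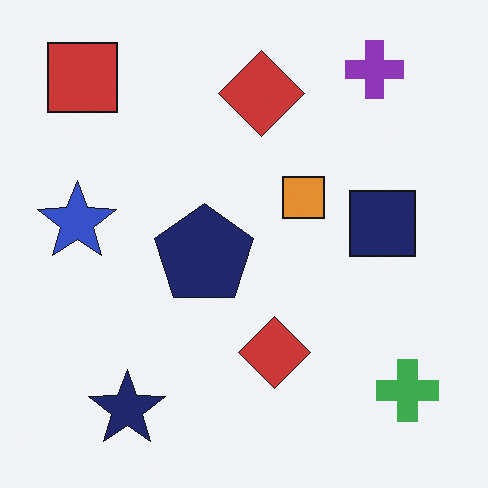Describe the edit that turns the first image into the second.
The second image is the first slightly desaturated.

All colors are more muted and greyish — a global saturation change.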